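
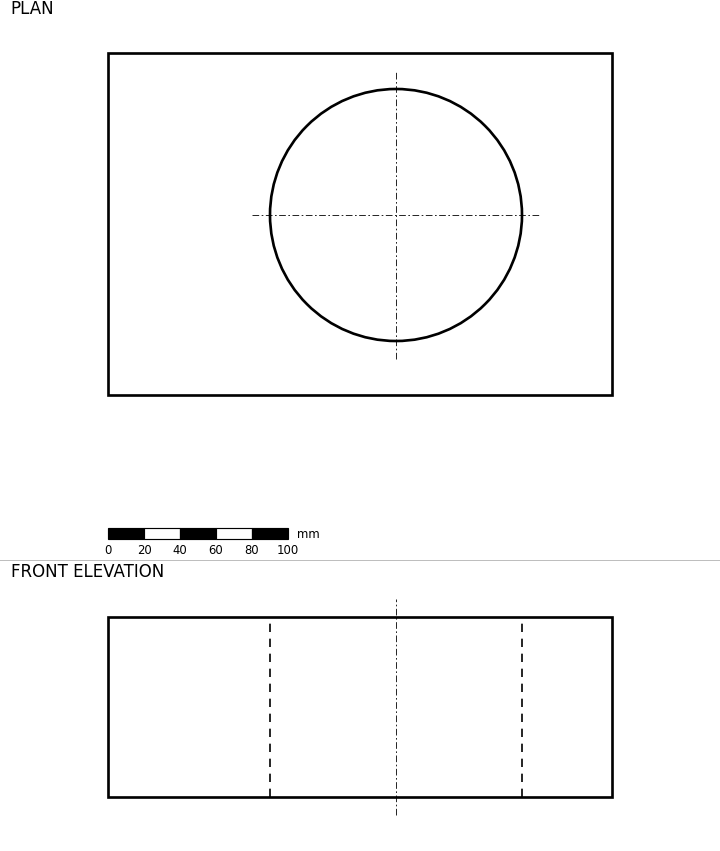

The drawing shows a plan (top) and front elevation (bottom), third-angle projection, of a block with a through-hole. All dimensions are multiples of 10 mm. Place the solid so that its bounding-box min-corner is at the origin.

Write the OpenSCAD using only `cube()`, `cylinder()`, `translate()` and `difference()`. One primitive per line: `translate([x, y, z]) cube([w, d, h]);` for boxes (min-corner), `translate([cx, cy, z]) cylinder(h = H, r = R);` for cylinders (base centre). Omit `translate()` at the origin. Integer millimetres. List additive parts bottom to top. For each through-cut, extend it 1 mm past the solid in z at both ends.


difference() {
  cube([280, 190, 100]);
  translate([160, 100, -1]) cylinder(h = 102, r = 70);
}


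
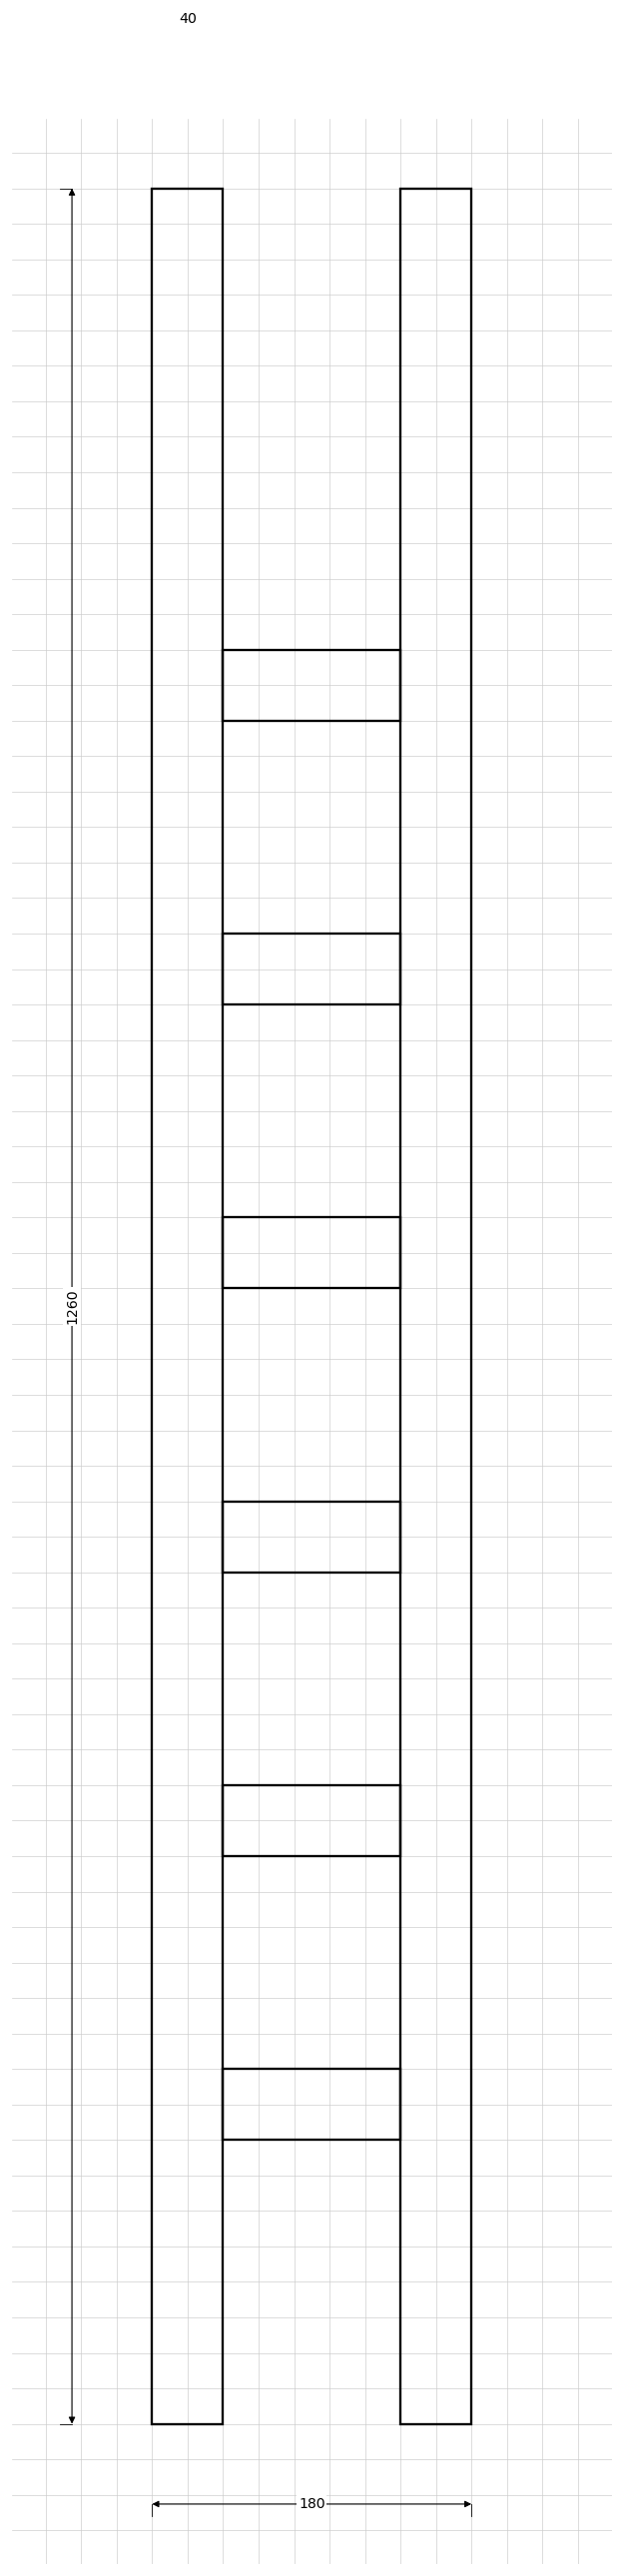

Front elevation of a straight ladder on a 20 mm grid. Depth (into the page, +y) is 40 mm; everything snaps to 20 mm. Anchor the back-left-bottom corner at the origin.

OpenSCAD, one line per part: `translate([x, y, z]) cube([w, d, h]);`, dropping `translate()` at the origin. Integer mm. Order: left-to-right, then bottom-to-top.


cube([40, 40, 1260]);
translate([40, 0, 160]) cube([100, 40, 40]);
translate([40, 0, 320]) cube([100, 40, 40]);
translate([40, 0, 480]) cube([100, 40, 40]);
translate([40, 0, 640]) cube([100, 40, 40]);
translate([40, 0, 800]) cube([100, 40, 40]);
translate([40, 0, 960]) cube([100, 40, 40]);
translate([140, 0, 0]) cube([40, 40, 1260]);


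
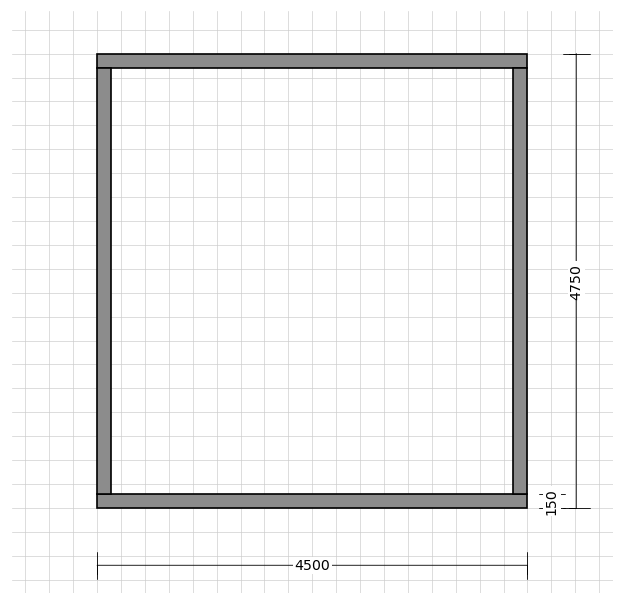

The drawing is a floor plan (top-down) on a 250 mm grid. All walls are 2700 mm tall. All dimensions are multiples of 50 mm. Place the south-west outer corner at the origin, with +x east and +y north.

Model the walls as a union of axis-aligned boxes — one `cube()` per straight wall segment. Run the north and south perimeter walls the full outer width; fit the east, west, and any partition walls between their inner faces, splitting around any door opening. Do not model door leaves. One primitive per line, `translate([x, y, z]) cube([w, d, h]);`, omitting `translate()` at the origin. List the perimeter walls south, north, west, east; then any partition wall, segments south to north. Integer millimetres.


cube([4500, 150, 2700]);
translate([0, 4600, 0]) cube([4500, 150, 2700]);
translate([0, 150, 0]) cube([150, 4450, 2700]);
translate([4350, 150, 0]) cube([150, 4450, 2700]);


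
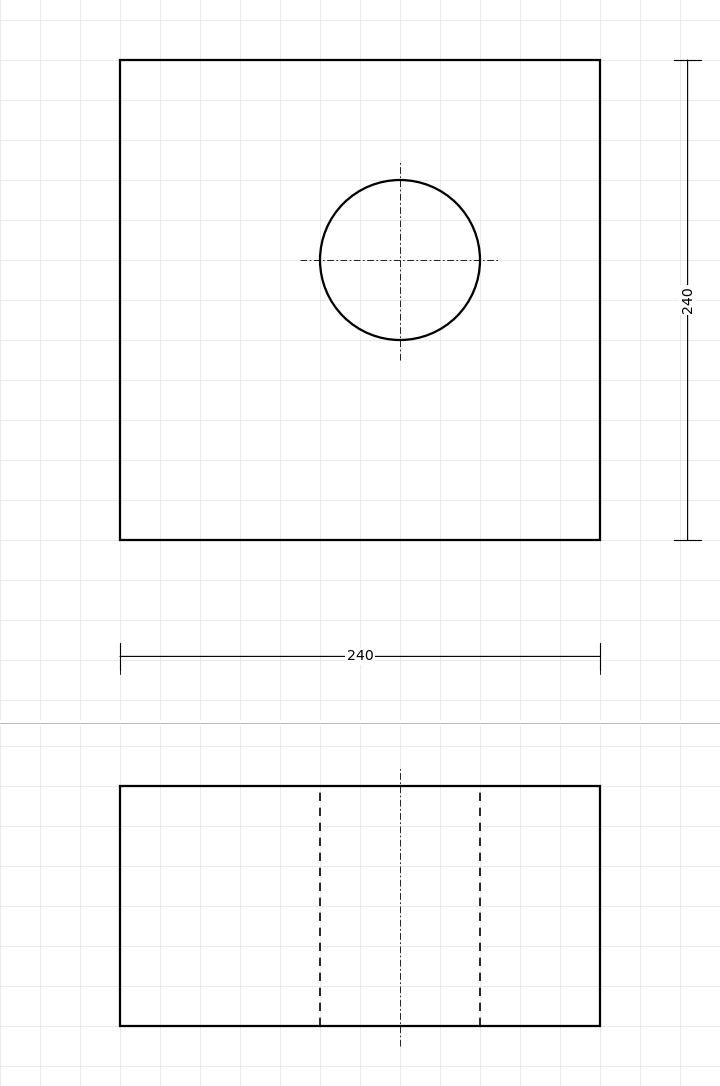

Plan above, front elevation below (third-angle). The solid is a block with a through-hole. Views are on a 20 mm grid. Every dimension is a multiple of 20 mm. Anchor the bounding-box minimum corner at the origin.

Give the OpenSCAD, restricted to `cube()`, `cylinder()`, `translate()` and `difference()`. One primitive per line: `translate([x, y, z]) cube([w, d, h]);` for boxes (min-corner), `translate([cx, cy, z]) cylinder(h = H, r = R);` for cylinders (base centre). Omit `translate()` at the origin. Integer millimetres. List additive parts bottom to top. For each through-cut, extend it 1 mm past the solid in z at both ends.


difference() {
  cube([240, 240, 120]);
  translate([140, 140, -1]) cylinder(h = 122, r = 40);
}


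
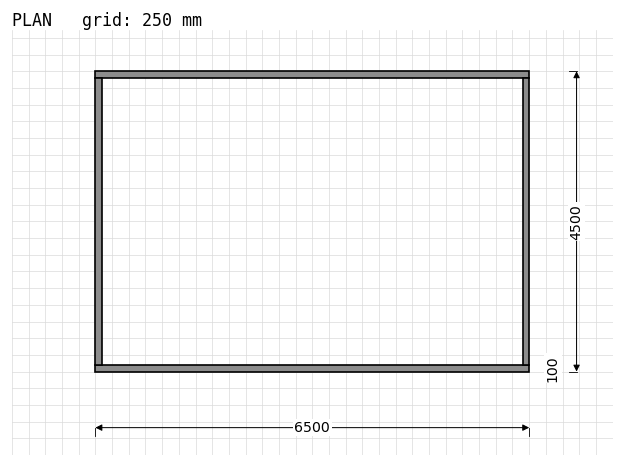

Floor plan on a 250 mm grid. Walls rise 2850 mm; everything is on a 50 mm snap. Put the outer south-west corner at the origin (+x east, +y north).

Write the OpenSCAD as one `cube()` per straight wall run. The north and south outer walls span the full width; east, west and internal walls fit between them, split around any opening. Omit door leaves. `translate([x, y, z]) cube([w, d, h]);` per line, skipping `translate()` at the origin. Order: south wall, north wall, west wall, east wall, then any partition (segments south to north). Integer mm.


cube([6500, 100, 2850]);
translate([0, 4400, 0]) cube([6500, 100, 2850]);
translate([0, 100, 0]) cube([100, 4300, 2850]);
translate([6400, 100, 0]) cube([100, 4300, 2850]);


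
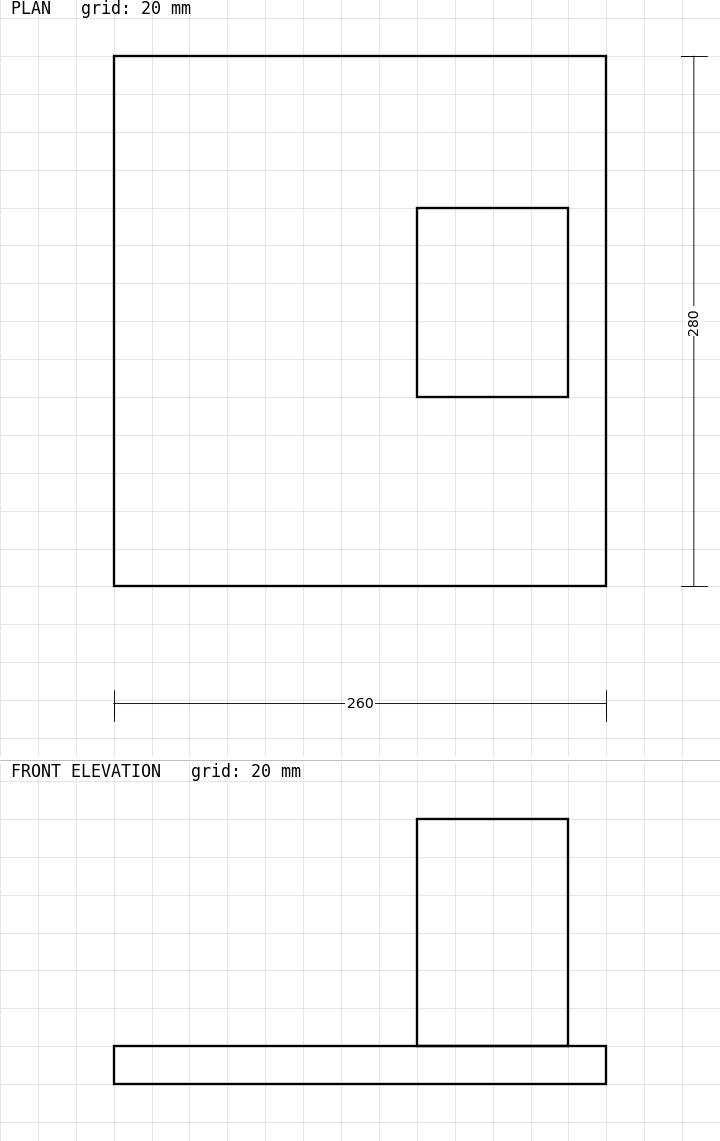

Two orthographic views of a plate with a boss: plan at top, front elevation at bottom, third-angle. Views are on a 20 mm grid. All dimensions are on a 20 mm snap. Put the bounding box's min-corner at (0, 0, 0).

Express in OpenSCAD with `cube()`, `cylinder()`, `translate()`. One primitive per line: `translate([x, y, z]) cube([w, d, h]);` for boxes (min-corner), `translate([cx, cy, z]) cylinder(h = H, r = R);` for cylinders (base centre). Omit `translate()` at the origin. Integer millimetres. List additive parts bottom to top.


cube([260, 280, 20]);
translate([160, 100, 20]) cube([80, 100, 120]);


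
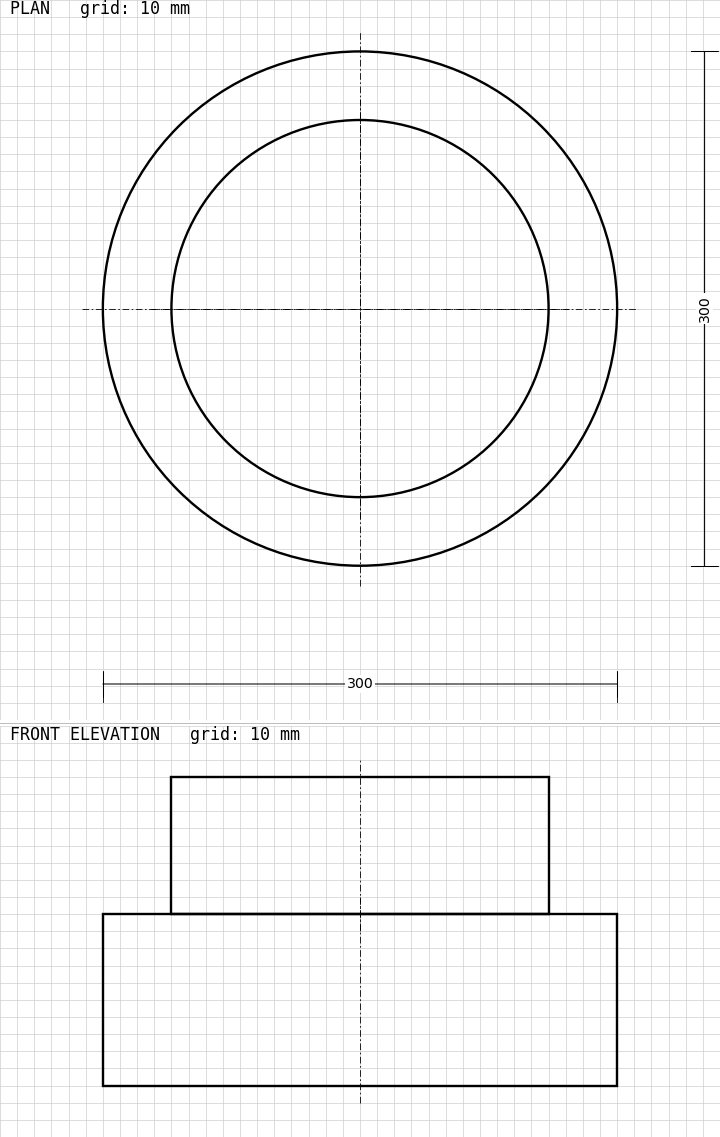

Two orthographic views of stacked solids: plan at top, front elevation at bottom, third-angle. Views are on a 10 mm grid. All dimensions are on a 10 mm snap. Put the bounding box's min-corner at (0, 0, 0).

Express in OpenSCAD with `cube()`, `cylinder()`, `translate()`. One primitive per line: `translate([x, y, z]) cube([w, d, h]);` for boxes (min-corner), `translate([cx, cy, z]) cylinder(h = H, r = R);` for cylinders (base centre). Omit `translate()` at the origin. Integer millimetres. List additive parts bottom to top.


translate([150, 150, 0]) cylinder(h = 100, r = 150);
translate([150, 150, 100]) cylinder(h = 80, r = 110);


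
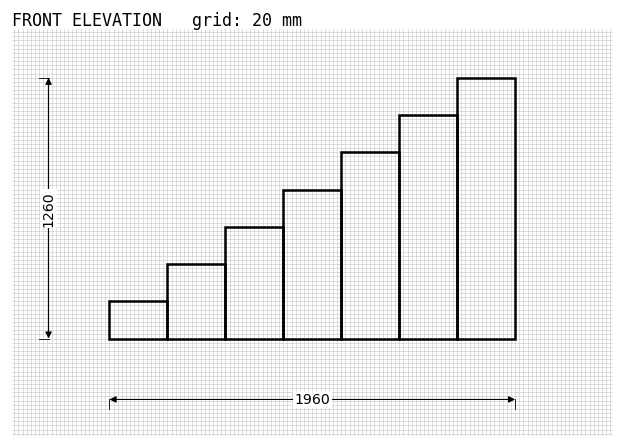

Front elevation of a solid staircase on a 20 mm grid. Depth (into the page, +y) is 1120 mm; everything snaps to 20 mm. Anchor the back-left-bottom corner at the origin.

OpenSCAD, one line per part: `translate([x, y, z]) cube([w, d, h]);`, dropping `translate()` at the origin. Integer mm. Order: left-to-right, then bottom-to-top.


cube([280, 1120, 180]);
translate([280, 0, 0]) cube([280, 1120, 360]);
translate([560, 0, 0]) cube([280, 1120, 540]);
translate([840, 0, 0]) cube([280, 1120, 720]);
translate([1120, 0, 0]) cube([280, 1120, 900]);
translate([1400, 0, 0]) cube([280, 1120, 1080]);
translate([1680, 0, 0]) cube([280, 1120, 1260]);


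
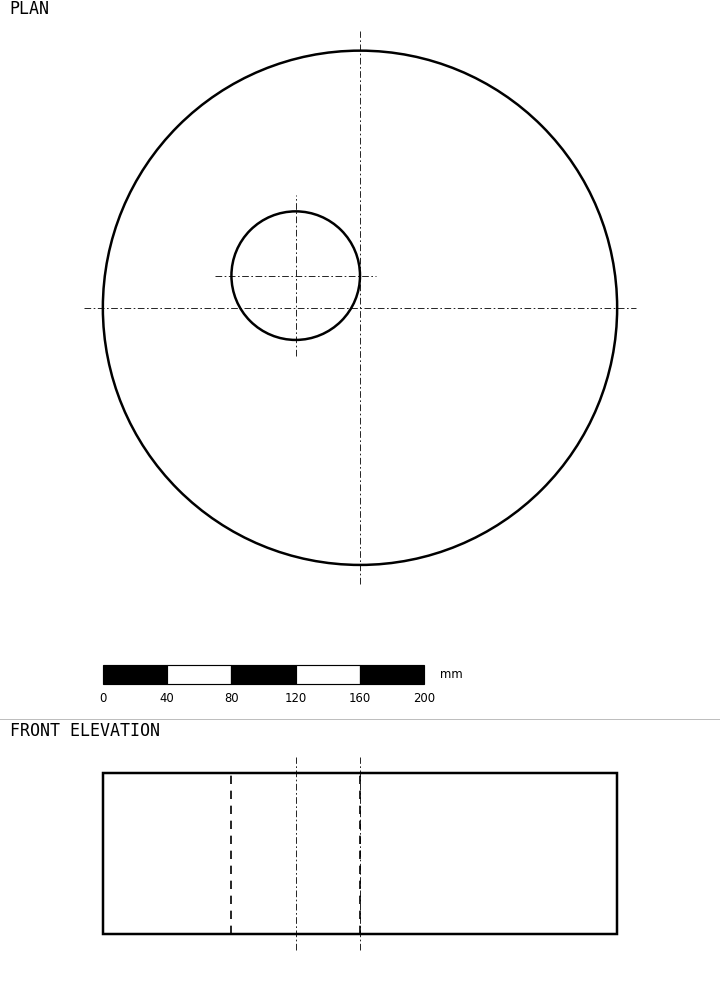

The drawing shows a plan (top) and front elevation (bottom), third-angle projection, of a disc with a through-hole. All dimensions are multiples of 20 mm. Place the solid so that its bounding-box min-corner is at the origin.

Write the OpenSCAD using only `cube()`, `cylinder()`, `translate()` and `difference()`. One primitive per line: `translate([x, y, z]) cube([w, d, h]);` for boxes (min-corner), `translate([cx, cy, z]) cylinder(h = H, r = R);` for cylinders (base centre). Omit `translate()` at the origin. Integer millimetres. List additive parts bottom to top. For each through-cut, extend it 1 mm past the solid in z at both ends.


difference() {
  translate([160, 160, 0]) cylinder(h = 100, r = 160);
  translate([120, 180, -1]) cylinder(h = 102, r = 40);
}


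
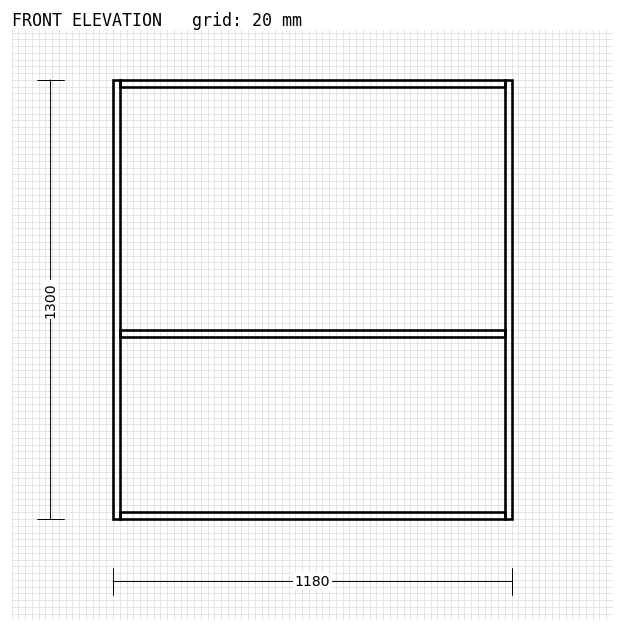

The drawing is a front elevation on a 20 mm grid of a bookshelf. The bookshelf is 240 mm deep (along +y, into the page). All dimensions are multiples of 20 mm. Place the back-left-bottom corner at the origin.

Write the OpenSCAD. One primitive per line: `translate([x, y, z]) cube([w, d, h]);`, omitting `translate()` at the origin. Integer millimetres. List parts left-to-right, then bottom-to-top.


cube([20, 240, 1300]);
translate([20, 0, 0]) cube([1140, 240, 20]);
translate([20, 0, 540]) cube([1140, 240, 20]);
translate([20, 0, 1280]) cube([1140, 240, 20]);
translate([1160, 0, 0]) cube([20, 240, 1300]);


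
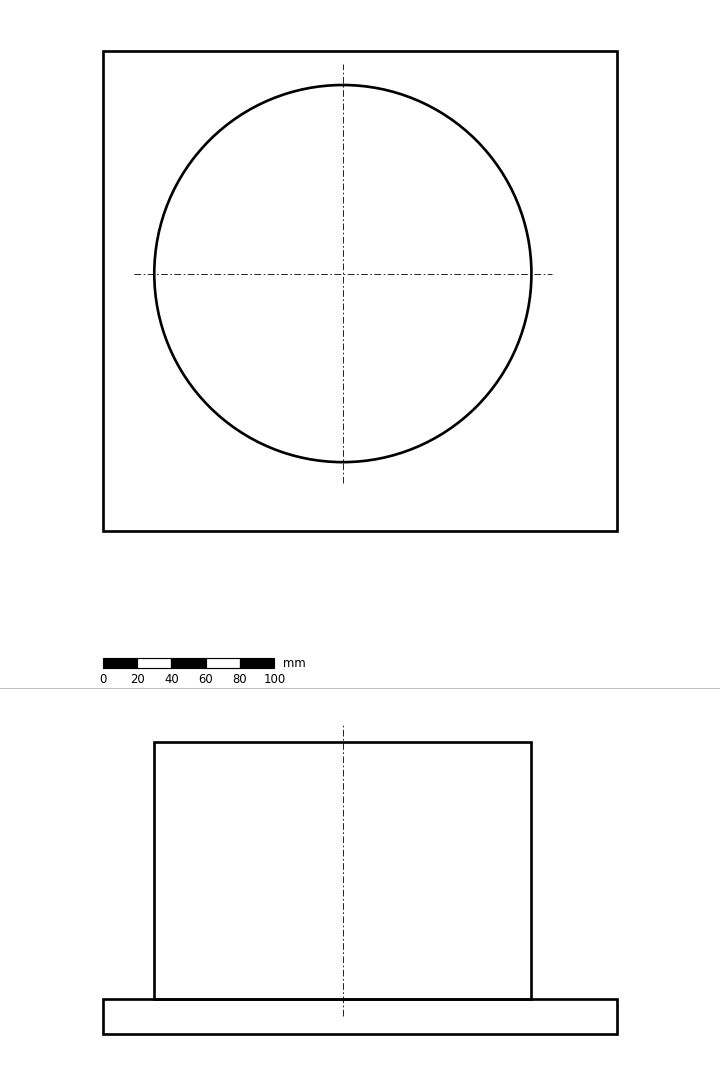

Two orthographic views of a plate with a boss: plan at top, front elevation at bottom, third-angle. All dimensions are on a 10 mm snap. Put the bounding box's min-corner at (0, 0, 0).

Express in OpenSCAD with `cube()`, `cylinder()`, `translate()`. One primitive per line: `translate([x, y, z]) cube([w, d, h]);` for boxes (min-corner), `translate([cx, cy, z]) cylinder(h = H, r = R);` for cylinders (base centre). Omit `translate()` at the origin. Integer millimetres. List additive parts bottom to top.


cube([300, 280, 20]);
translate([140, 150, 20]) cylinder(h = 150, r = 110);


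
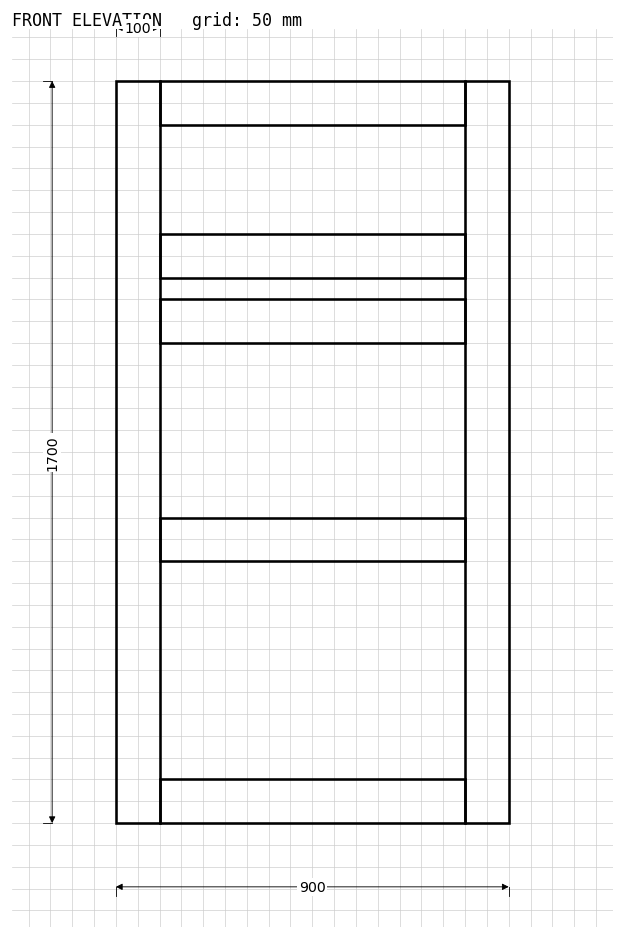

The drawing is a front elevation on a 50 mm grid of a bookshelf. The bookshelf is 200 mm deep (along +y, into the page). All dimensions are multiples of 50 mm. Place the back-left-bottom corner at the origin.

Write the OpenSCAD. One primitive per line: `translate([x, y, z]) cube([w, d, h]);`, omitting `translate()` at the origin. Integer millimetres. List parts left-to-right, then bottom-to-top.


cube([100, 200, 1700]);
translate([100, 0, 0]) cube([700, 200, 100]);
translate([100, 0, 600]) cube([700, 200, 100]);
translate([100, 0, 1100]) cube([700, 200, 100]);
translate([100, 0, 1250]) cube([700, 200, 100]);
translate([100, 0, 1600]) cube([700, 200, 100]);
translate([800, 0, 0]) cube([100, 200, 1700]);


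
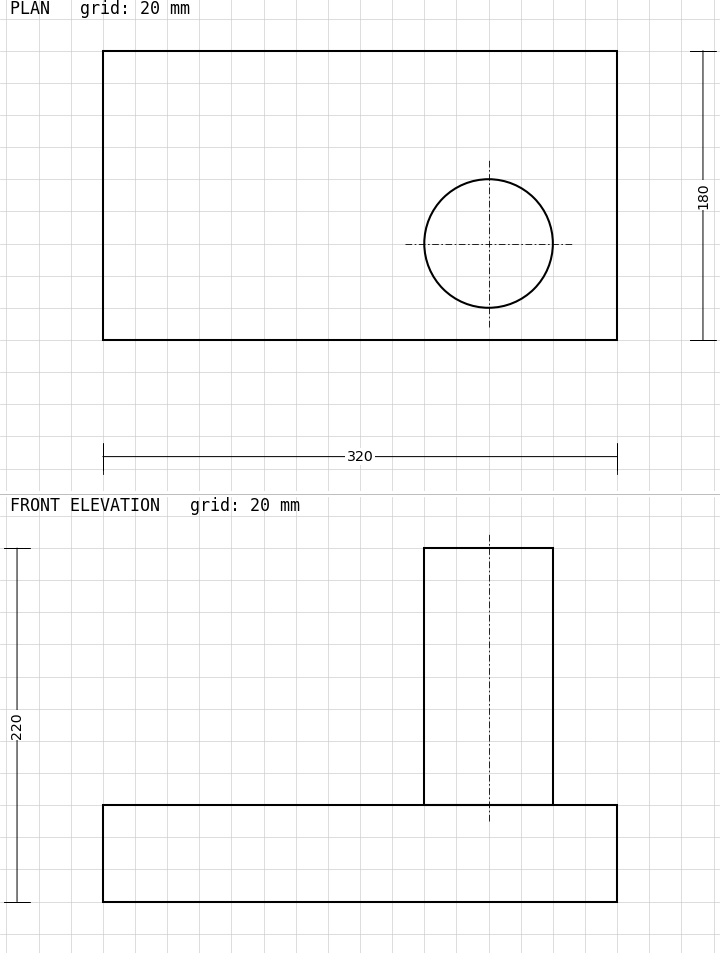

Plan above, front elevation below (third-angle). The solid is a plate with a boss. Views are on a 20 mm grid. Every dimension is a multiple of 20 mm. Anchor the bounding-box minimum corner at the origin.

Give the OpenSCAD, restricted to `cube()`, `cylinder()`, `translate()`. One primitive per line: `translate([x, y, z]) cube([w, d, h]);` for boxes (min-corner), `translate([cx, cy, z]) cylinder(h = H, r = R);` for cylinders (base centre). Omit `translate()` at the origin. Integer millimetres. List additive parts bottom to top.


cube([320, 180, 60]);
translate([240, 60, 60]) cylinder(h = 160, r = 40);


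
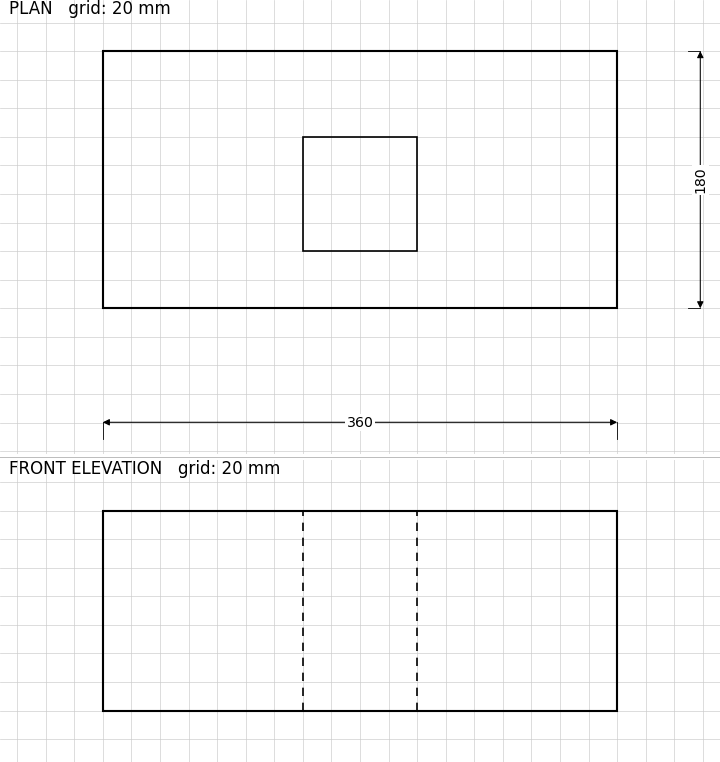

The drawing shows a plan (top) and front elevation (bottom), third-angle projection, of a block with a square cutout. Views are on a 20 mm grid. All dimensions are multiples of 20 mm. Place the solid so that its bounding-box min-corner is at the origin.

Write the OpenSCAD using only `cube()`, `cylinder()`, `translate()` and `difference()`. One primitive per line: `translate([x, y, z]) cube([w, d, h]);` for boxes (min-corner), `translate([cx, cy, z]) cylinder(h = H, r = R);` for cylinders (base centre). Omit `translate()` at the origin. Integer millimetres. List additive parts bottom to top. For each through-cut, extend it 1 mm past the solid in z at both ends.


difference() {
  cube([360, 180, 140]);
  translate([140, 40, -1]) cube([80, 80, 142]);
}


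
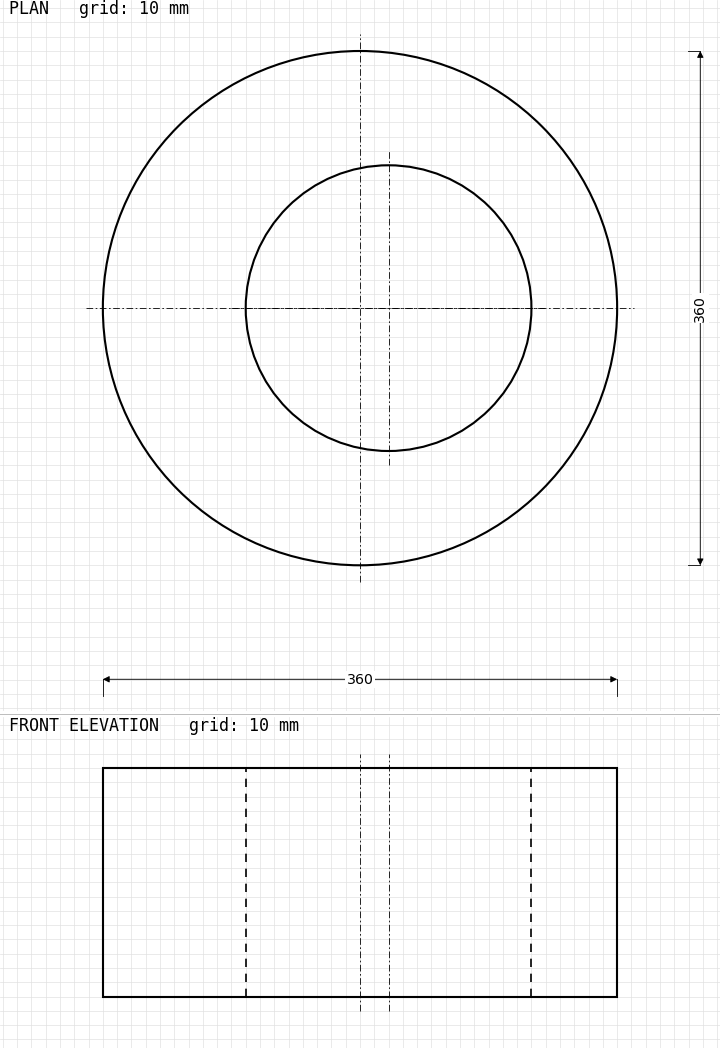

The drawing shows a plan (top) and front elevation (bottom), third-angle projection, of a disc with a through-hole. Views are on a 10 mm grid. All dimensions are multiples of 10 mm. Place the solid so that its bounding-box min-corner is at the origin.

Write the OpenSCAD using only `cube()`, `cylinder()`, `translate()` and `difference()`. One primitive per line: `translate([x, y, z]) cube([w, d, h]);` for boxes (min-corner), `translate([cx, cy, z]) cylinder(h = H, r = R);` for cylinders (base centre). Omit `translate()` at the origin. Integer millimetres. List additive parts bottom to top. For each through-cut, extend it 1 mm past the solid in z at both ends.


difference() {
  translate([180, 180, 0]) cylinder(h = 160, r = 180);
  translate([200, 180, -1]) cylinder(h = 162, r = 100);
}


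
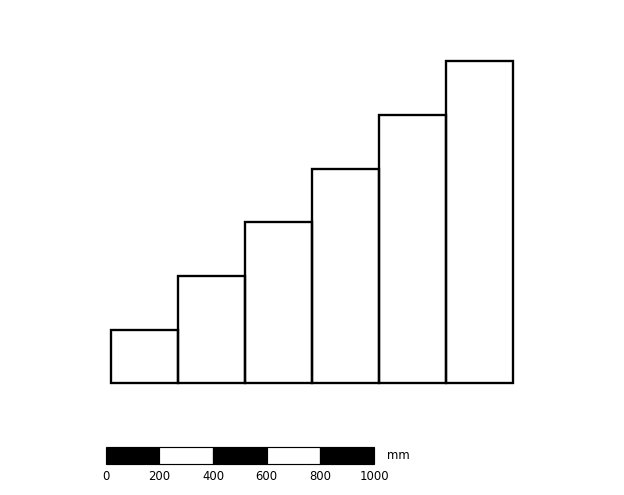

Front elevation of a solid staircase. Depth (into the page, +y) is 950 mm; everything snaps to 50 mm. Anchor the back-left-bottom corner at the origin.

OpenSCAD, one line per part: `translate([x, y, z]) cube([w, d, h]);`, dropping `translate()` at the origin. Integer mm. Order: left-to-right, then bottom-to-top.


cube([250, 950, 200]);
translate([250, 0, 0]) cube([250, 950, 400]);
translate([500, 0, 0]) cube([250, 950, 600]);
translate([750, 0, 0]) cube([250, 950, 800]);
translate([1000, 0, 0]) cube([250, 950, 1000]);
translate([1250, 0, 0]) cube([250, 950, 1200]);


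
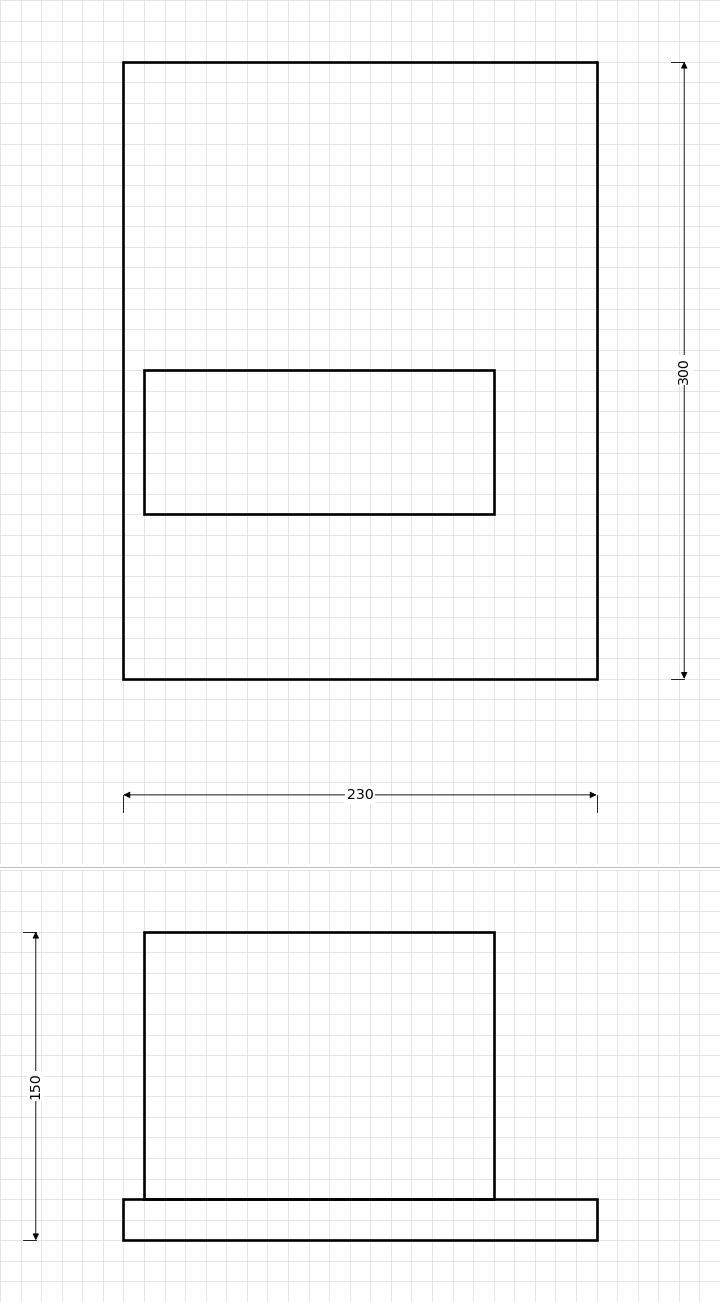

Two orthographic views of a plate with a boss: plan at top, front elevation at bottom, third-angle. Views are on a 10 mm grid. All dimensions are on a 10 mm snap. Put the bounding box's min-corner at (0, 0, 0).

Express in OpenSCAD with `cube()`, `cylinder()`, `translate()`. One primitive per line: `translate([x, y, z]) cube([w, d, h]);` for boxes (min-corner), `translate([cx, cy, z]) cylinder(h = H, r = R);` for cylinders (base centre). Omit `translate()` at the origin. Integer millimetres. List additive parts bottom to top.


cube([230, 300, 20]);
translate([10, 80, 20]) cube([170, 70, 130]);


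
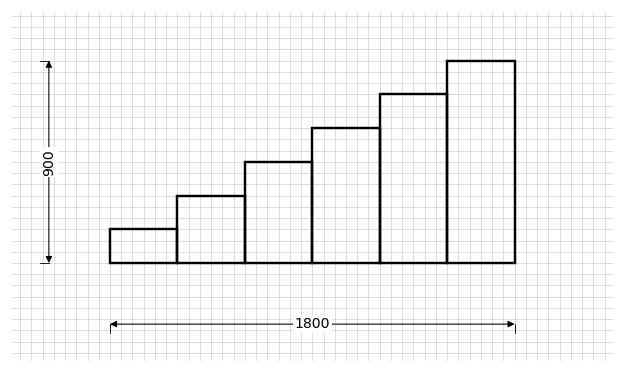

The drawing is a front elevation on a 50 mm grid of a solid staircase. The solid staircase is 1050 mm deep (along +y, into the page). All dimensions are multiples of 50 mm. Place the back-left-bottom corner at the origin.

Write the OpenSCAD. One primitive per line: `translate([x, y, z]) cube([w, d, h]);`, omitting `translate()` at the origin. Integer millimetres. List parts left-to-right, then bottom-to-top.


cube([300, 1050, 150]);
translate([300, 0, 0]) cube([300, 1050, 300]);
translate([600, 0, 0]) cube([300, 1050, 450]);
translate([900, 0, 0]) cube([300, 1050, 600]);
translate([1200, 0, 0]) cube([300, 1050, 750]);
translate([1500, 0, 0]) cube([300, 1050, 900]);


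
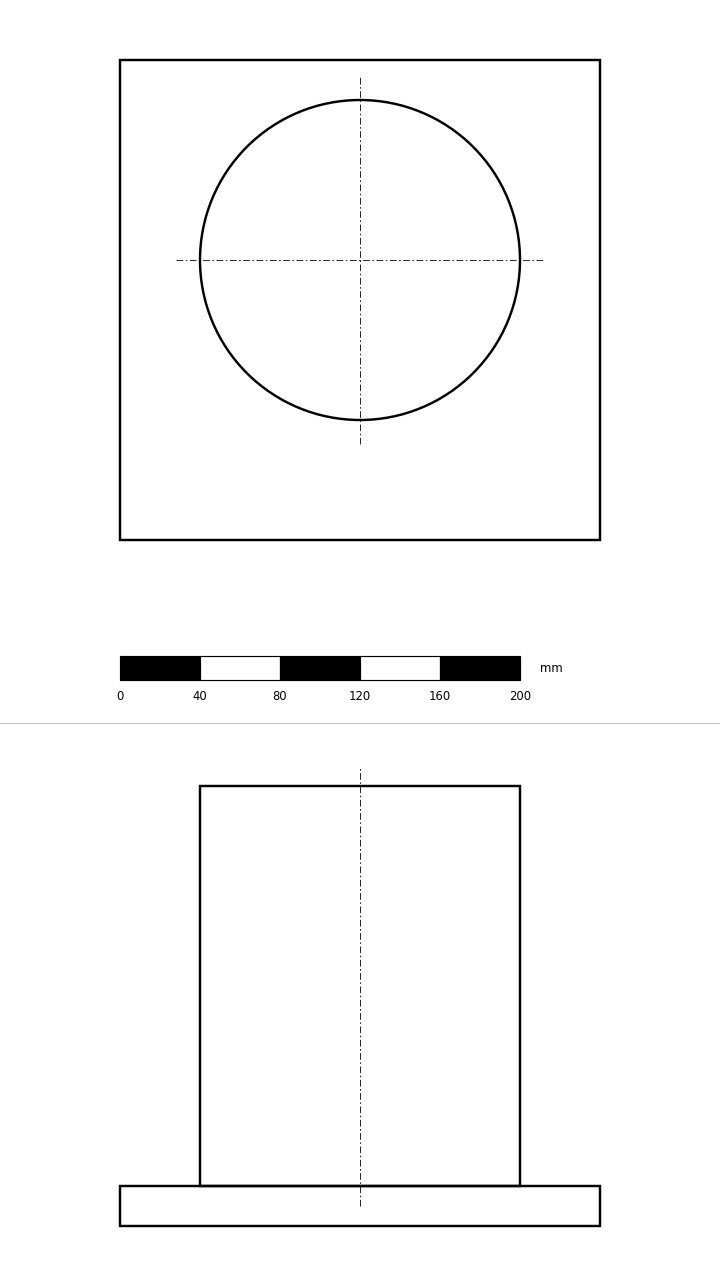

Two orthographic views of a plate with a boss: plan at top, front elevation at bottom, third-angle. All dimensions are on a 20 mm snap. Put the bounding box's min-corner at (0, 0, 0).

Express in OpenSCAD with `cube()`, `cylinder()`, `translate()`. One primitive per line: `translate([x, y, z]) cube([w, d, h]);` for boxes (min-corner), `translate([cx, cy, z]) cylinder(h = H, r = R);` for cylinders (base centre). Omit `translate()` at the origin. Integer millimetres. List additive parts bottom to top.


cube([240, 240, 20]);
translate([120, 140, 20]) cylinder(h = 200, r = 80);


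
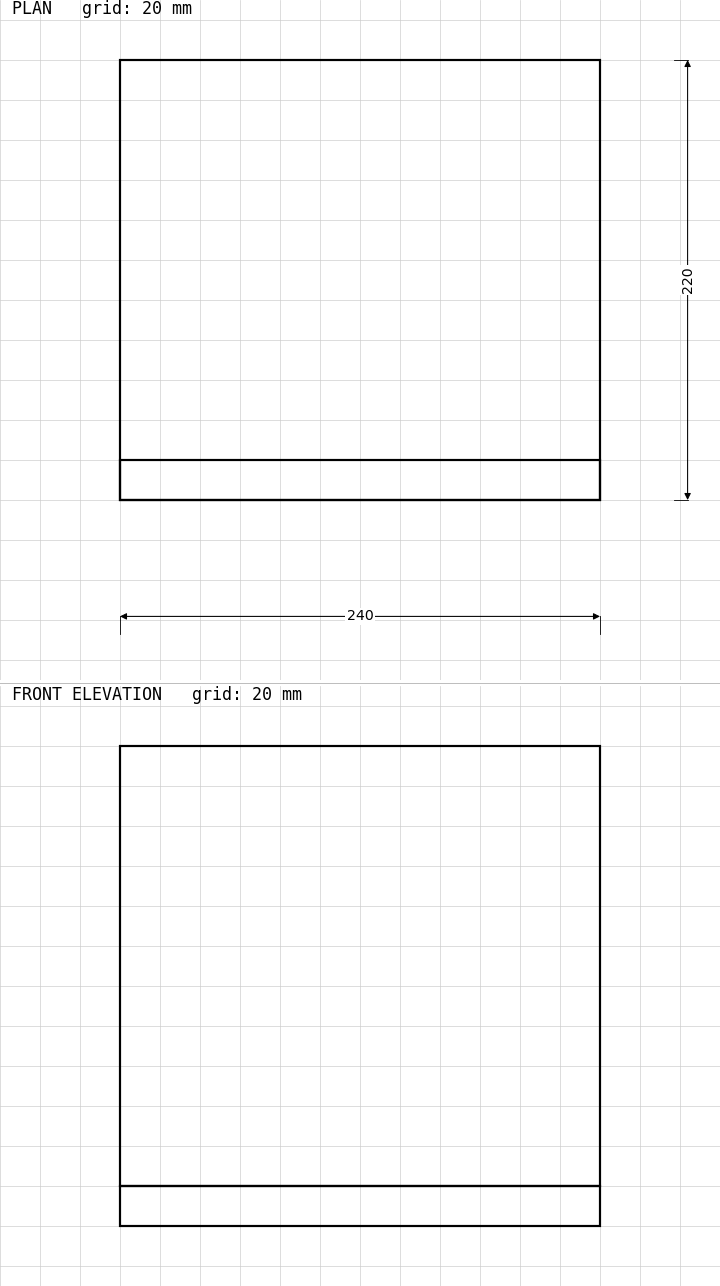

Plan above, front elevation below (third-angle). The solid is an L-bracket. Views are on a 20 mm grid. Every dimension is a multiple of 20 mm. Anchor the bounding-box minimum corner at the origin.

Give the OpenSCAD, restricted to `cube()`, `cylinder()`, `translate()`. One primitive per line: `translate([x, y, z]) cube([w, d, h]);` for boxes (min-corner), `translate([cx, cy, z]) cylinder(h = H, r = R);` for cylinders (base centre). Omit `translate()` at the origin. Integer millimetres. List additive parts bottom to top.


cube([240, 220, 20]);
translate([0, 0, 20]) cube([240, 20, 220]);


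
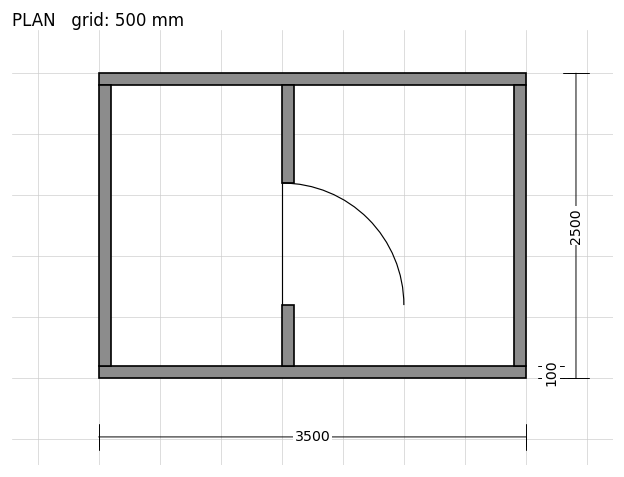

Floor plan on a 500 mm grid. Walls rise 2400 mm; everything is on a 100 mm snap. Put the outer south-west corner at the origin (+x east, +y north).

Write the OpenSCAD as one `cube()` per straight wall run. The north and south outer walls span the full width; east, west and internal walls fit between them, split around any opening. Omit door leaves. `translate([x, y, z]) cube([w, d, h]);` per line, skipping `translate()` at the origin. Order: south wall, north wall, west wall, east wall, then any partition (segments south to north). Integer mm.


cube([3500, 100, 2400]);
translate([0, 2400, 0]) cube([3500, 100, 2400]);
translate([0, 100, 0]) cube([100, 2300, 2400]);
translate([3400, 100, 0]) cube([100, 2300, 2400]);
translate([1500, 100, 0]) cube([100, 500, 2400]);
translate([1500, 1600, 0]) cube([100, 800, 2400]);


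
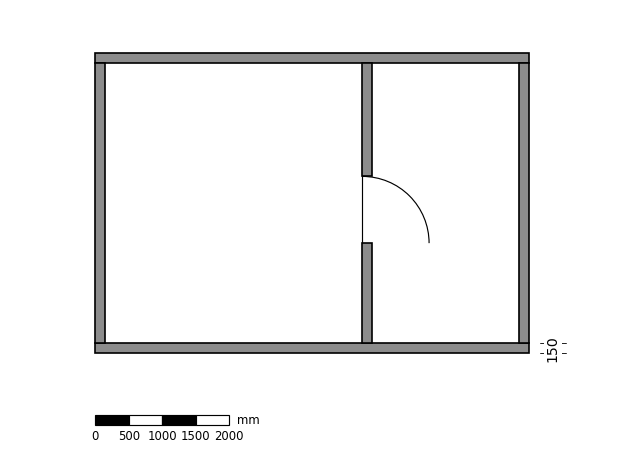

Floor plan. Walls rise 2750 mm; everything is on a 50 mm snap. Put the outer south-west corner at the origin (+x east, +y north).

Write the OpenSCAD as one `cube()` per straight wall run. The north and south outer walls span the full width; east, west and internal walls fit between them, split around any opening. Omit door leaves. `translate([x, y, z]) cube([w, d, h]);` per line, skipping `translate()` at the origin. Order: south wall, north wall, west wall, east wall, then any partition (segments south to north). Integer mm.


cube([6500, 150, 2750]);
translate([0, 4350, 0]) cube([6500, 150, 2750]);
translate([0, 150, 0]) cube([150, 4200, 2750]);
translate([6350, 150, 0]) cube([150, 4200, 2750]);
translate([4000, 150, 0]) cube([150, 1500, 2750]);
translate([4000, 2650, 0]) cube([150, 1700, 2750]);


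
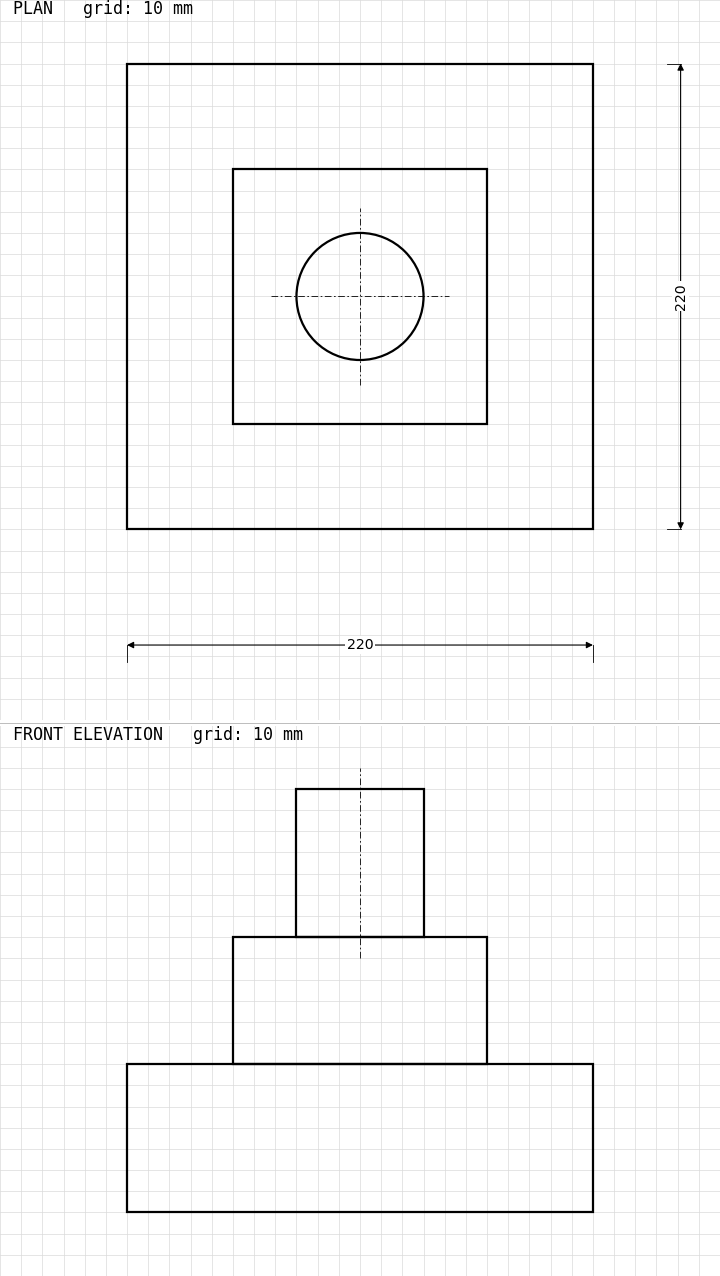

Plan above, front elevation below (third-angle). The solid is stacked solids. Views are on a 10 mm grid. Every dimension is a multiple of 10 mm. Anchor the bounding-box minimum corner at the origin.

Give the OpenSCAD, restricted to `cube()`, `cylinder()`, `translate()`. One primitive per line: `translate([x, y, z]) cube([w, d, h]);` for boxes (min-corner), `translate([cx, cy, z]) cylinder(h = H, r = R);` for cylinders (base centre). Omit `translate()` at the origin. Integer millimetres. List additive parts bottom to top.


cube([220, 220, 70]);
translate([50, 50, 70]) cube([120, 120, 60]);
translate([110, 110, 130]) cylinder(h = 70, r = 30);


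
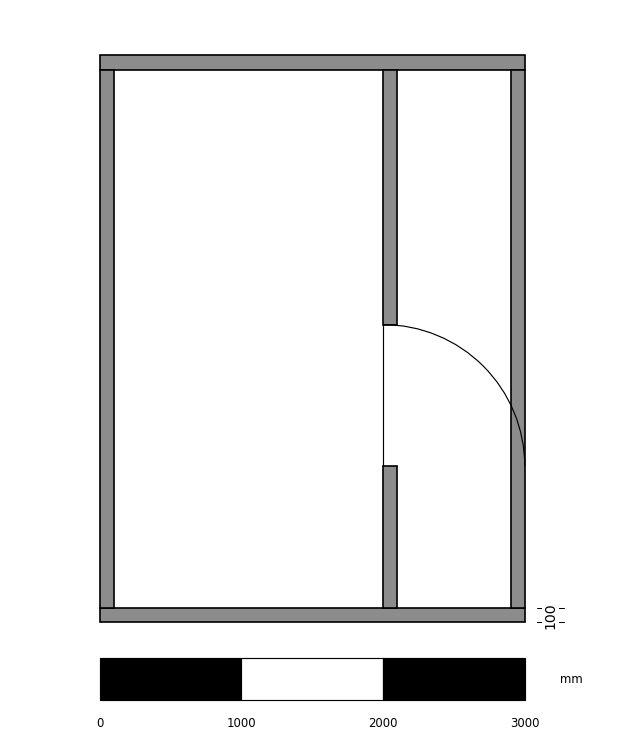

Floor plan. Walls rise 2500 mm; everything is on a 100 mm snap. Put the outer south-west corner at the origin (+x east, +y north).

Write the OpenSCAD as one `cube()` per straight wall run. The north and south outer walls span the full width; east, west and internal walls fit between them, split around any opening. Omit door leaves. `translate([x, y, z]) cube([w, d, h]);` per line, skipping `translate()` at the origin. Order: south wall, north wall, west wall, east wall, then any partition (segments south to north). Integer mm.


cube([3000, 100, 2500]);
translate([0, 3900, 0]) cube([3000, 100, 2500]);
translate([0, 100, 0]) cube([100, 3800, 2500]);
translate([2900, 100, 0]) cube([100, 3800, 2500]);
translate([2000, 100, 0]) cube([100, 1000, 2500]);
translate([2000, 2100, 0]) cube([100, 1800, 2500]);


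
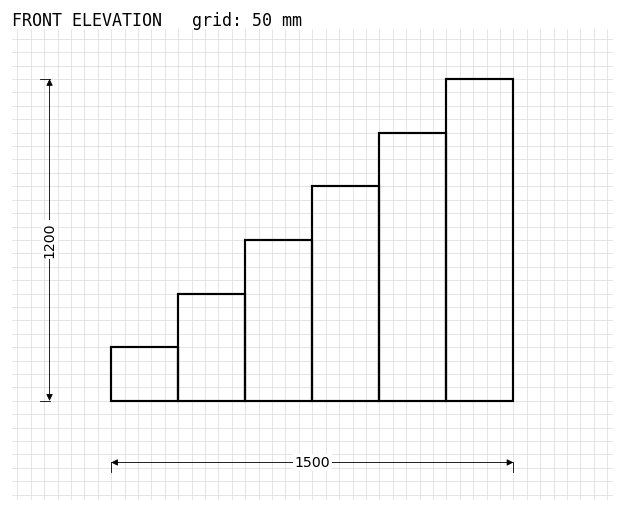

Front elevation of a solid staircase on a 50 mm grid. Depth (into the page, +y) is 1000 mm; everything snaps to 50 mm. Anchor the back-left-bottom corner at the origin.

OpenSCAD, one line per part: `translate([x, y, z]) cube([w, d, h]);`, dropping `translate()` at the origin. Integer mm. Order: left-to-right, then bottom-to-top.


cube([250, 1000, 200]);
translate([250, 0, 0]) cube([250, 1000, 400]);
translate([500, 0, 0]) cube([250, 1000, 600]);
translate([750, 0, 0]) cube([250, 1000, 800]);
translate([1000, 0, 0]) cube([250, 1000, 1000]);
translate([1250, 0, 0]) cube([250, 1000, 1200]);


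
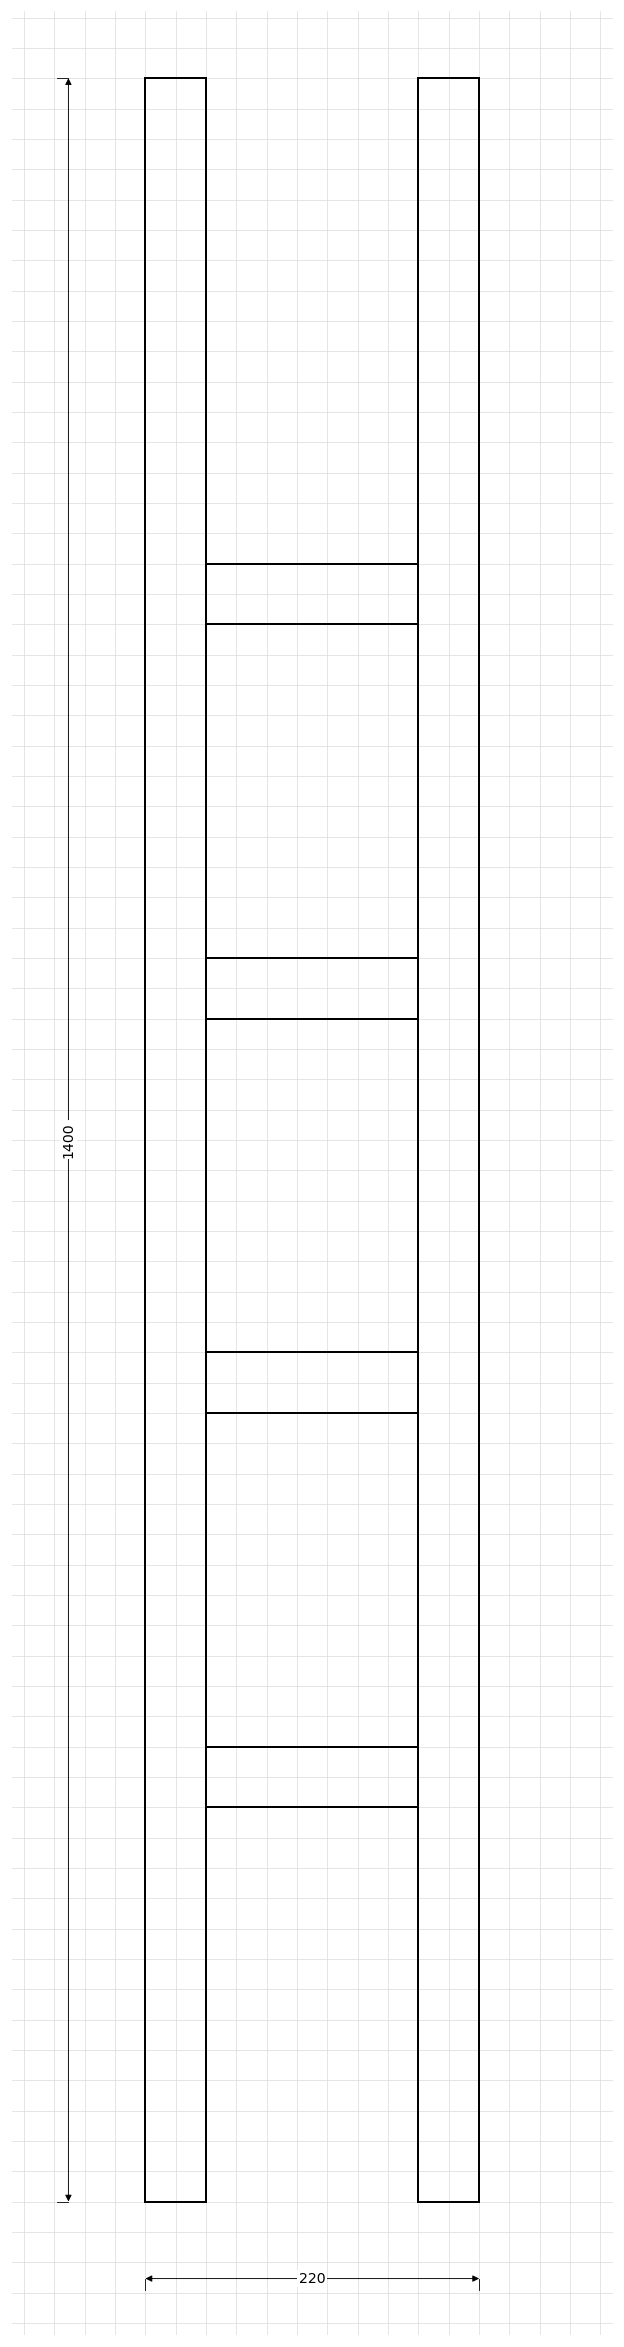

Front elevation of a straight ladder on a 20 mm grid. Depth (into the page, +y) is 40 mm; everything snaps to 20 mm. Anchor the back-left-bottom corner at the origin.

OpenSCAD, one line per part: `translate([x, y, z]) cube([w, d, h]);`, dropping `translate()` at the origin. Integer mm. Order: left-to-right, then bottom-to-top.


cube([40, 40, 1400]);
translate([40, 0, 260]) cube([140, 40, 40]);
translate([40, 0, 520]) cube([140, 40, 40]);
translate([40, 0, 780]) cube([140, 40, 40]);
translate([40, 0, 1040]) cube([140, 40, 40]);
translate([180, 0, 0]) cube([40, 40, 1400]);


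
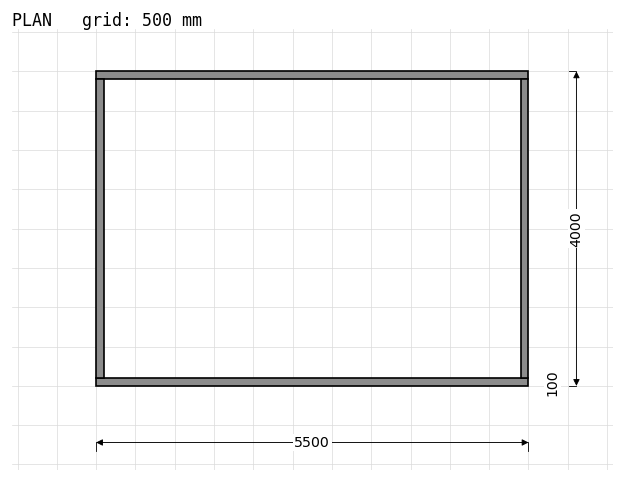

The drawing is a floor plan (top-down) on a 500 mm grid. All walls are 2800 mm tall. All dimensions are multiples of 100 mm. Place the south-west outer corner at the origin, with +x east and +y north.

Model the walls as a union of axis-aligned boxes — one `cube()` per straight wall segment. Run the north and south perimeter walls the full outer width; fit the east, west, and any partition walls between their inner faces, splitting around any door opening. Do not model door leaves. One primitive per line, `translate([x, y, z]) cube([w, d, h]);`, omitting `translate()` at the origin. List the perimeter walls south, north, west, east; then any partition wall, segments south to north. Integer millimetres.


cube([5500, 100, 2800]);
translate([0, 3900, 0]) cube([5500, 100, 2800]);
translate([0, 100, 0]) cube([100, 3800, 2800]);
translate([5400, 100, 0]) cube([100, 3800, 2800]);


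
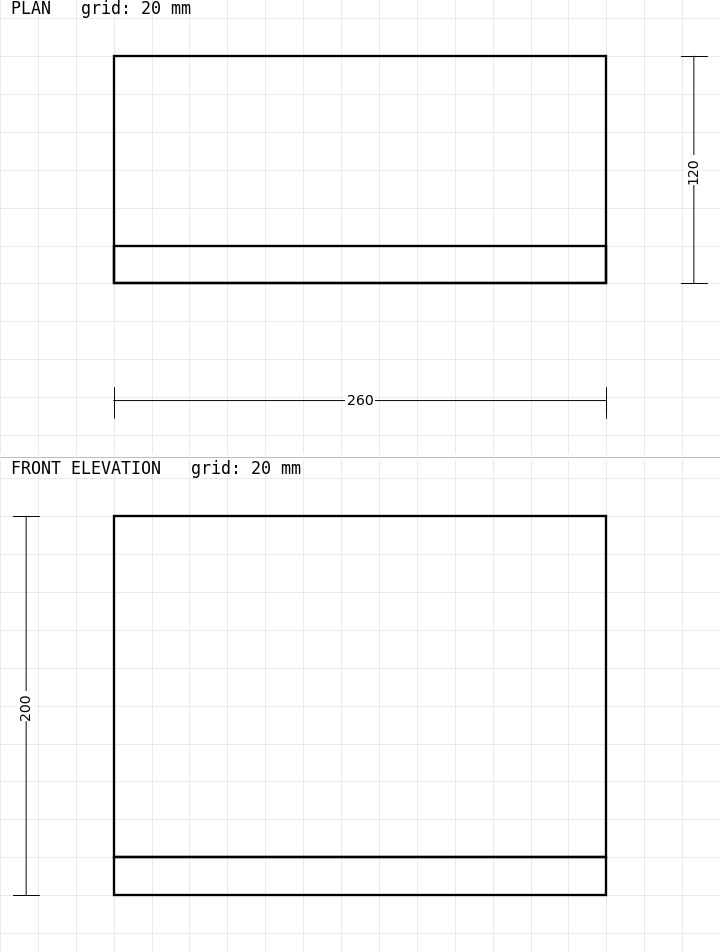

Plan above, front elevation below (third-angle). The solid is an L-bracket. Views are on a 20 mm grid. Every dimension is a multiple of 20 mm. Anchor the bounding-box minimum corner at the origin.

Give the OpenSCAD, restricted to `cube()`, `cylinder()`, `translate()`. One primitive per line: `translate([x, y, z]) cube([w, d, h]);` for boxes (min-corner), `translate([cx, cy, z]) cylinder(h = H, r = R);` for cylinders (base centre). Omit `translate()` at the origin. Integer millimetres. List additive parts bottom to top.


cube([260, 120, 20]);
translate([0, 0, 20]) cube([260, 20, 180]);


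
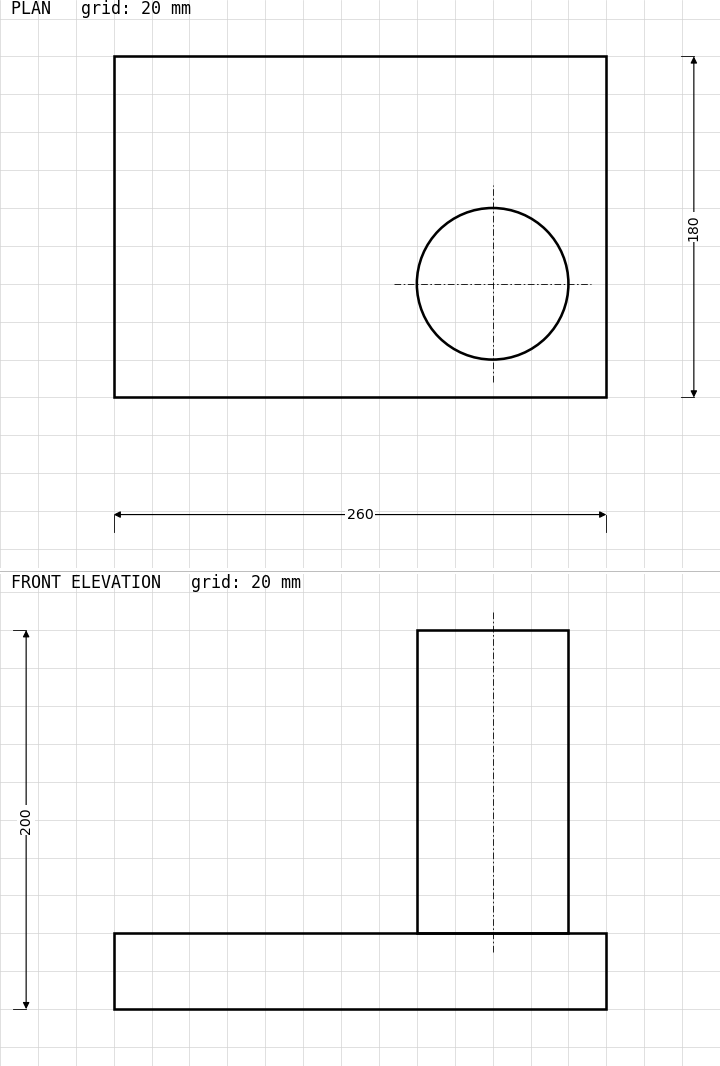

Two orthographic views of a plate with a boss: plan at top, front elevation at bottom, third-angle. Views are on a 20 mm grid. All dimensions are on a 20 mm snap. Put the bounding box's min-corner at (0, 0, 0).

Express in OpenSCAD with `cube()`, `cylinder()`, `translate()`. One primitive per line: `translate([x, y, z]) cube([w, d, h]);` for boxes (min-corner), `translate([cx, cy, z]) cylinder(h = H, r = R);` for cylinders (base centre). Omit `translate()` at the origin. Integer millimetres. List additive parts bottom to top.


cube([260, 180, 40]);
translate([200, 60, 40]) cylinder(h = 160, r = 40);


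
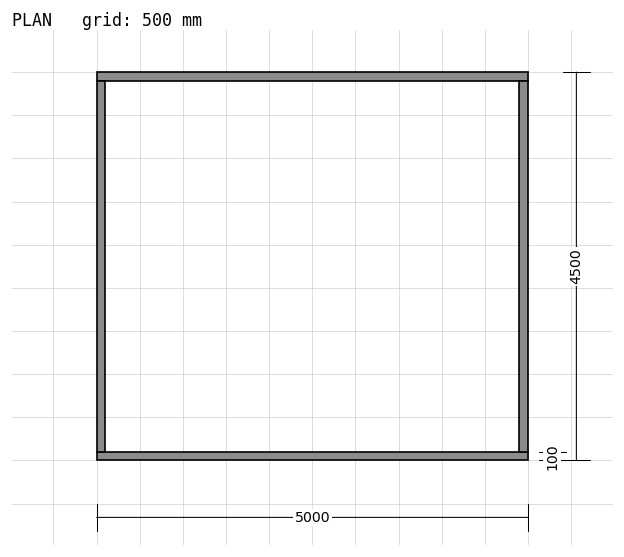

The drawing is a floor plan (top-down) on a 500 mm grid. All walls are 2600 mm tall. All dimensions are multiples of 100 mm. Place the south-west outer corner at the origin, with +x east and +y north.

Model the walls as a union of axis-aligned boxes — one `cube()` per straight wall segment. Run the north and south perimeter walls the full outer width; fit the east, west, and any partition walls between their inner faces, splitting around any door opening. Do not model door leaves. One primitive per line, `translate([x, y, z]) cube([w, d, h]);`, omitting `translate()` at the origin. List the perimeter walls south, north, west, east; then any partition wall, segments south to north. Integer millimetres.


cube([5000, 100, 2600]);
translate([0, 4400, 0]) cube([5000, 100, 2600]);
translate([0, 100, 0]) cube([100, 4300, 2600]);
translate([4900, 100, 0]) cube([100, 4300, 2600]);


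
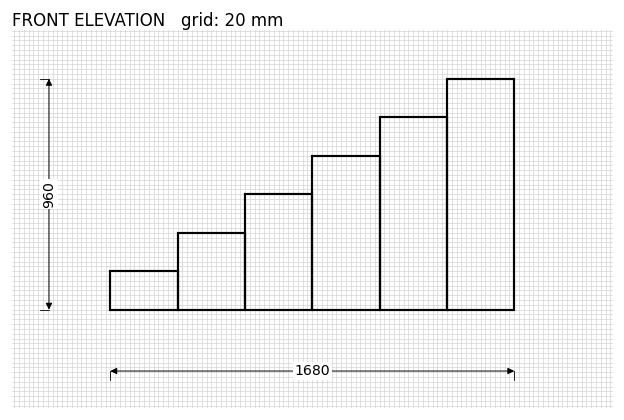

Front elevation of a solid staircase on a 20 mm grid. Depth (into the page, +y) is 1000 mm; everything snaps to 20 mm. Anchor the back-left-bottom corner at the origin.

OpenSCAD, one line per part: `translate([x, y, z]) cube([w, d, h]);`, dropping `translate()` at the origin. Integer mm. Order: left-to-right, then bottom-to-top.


cube([280, 1000, 160]);
translate([280, 0, 0]) cube([280, 1000, 320]);
translate([560, 0, 0]) cube([280, 1000, 480]);
translate([840, 0, 0]) cube([280, 1000, 640]);
translate([1120, 0, 0]) cube([280, 1000, 800]);
translate([1400, 0, 0]) cube([280, 1000, 960]);


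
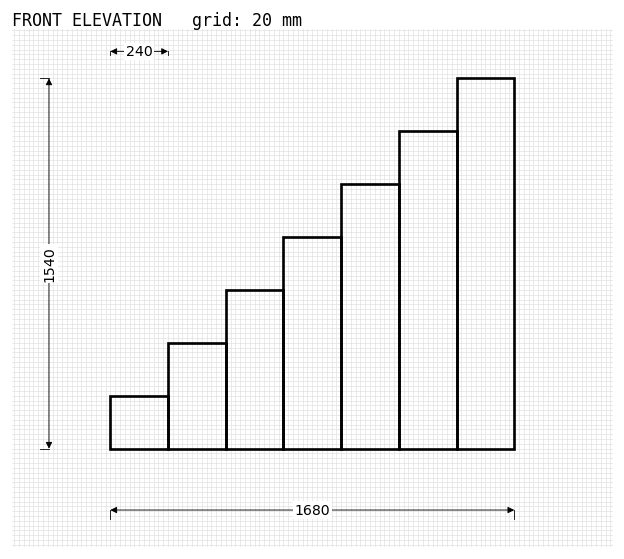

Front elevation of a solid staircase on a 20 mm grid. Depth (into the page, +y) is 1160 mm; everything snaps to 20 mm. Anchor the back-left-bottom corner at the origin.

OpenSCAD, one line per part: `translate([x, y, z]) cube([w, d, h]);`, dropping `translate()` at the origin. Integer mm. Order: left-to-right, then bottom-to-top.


cube([240, 1160, 220]);
translate([240, 0, 0]) cube([240, 1160, 440]);
translate([480, 0, 0]) cube([240, 1160, 660]);
translate([720, 0, 0]) cube([240, 1160, 880]);
translate([960, 0, 0]) cube([240, 1160, 1100]);
translate([1200, 0, 0]) cube([240, 1160, 1320]);
translate([1440, 0, 0]) cube([240, 1160, 1540]);


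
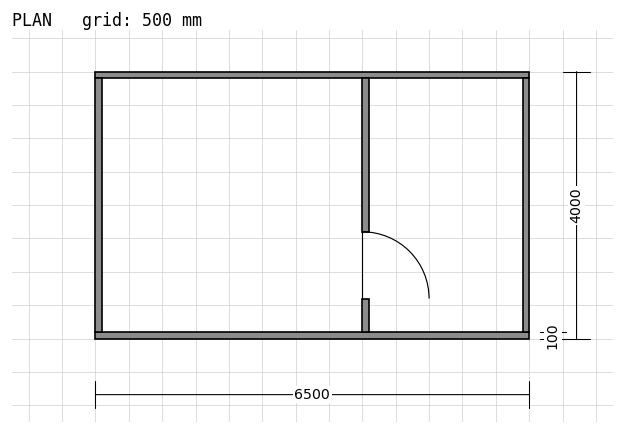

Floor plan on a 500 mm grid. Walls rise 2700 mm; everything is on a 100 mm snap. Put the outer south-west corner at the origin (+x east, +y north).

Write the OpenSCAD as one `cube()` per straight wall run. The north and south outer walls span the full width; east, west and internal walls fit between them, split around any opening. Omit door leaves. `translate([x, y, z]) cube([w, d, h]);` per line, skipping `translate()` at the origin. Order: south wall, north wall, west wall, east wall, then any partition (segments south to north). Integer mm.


cube([6500, 100, 2700]);
translate([0, 3900, 0]) cube([6500, 100, 2700]);
translate([0, 100, 0]) cube([100, 3800, 2700]);
translate([6400, 100, 0]) cube([100, 3800, 2700]);
translate([4000, 100, 0]) cube([100, 500, 2700]);
translate([4000, 1600, 0]) cube([100, 2300, 2700]);


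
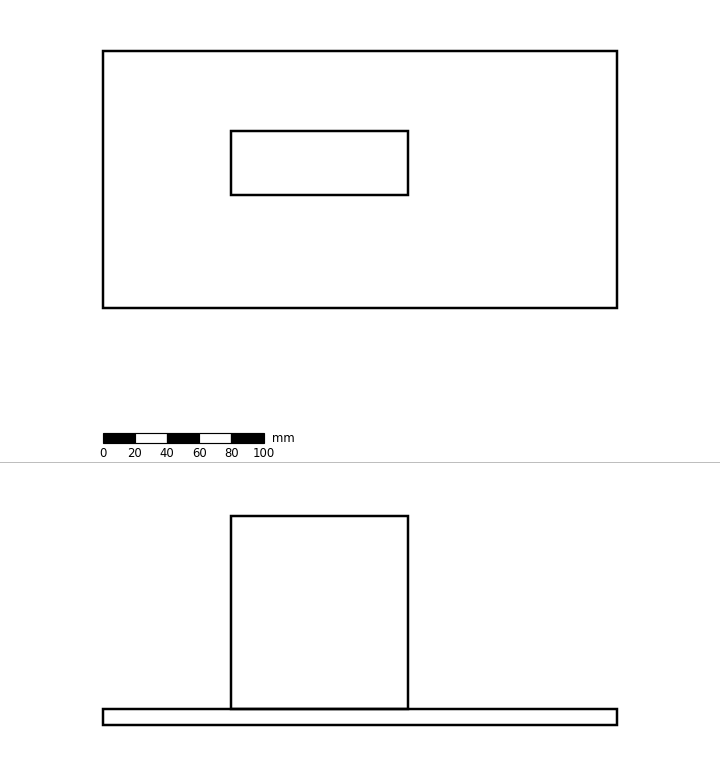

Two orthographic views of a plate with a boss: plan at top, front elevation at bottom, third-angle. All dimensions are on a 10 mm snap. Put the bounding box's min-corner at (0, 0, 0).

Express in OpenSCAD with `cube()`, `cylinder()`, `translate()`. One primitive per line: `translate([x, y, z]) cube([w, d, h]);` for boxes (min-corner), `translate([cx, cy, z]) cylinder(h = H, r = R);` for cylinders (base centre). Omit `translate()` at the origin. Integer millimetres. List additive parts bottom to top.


cube([320, 160, 10]);
translate([80, 70, 10]) cube([110, 40, 120]);


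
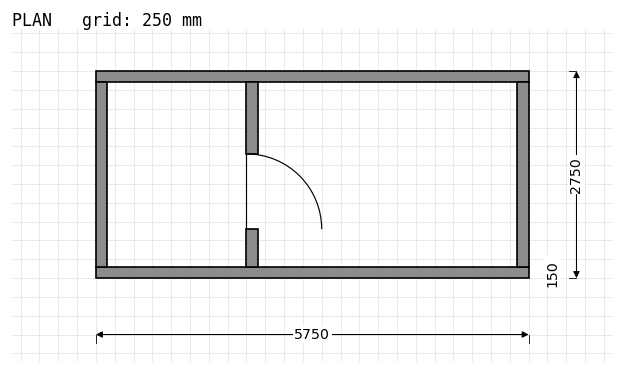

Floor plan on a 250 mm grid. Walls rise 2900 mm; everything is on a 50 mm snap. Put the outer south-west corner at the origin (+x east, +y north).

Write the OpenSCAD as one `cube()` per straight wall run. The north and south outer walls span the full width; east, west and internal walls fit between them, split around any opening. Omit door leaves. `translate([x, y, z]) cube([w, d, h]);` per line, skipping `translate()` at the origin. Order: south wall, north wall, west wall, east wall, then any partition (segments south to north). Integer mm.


cube([5750, 150, 2900]);
translate([0, 2600, 0]) cube([5750, 150, 2900]);
translate([0, 150, 0]) cube([150, 2450, 2900]);
translate([5600, 150, 0]) cube([150, 2450, 2900]);
translate([2000, 150, 0]) cube([150, 500, 2900]);
translate([2000, 1650, 0]) cube([150, 950, 2900]);


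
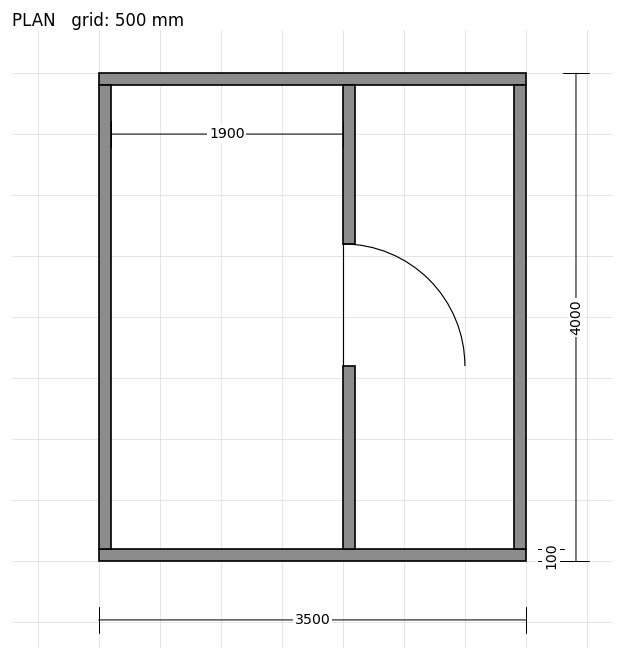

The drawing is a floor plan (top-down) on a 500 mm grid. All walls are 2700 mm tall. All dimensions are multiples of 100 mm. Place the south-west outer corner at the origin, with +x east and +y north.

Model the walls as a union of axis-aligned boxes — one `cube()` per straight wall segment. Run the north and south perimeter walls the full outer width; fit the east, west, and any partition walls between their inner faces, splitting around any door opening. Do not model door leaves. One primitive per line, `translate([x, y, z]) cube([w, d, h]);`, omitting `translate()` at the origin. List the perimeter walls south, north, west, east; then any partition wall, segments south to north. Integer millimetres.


cube([3500, 100, 2700]);
translate([0, 3900, 0]) cube([3500, 100, 2700]);
translate([0, 100, 0]) cube([100, 3800, 2700]);
translate([3400, 100, 0]) cube([100, 3800, 2700]);
translate([2000, 100, 0]) cube([100, 1500, 2700]);
translate([2000, 2600, 0]) cube([100, 1300, 2700]);


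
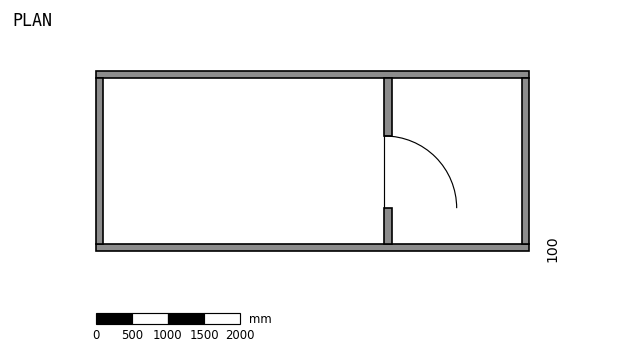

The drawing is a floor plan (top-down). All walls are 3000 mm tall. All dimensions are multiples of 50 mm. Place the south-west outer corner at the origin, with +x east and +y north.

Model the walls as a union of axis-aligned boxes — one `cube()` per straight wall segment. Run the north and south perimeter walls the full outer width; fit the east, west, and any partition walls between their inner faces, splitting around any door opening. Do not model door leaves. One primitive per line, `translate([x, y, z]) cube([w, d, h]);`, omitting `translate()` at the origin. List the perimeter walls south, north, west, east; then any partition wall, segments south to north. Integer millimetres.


cube([6000, 100, 3000]);
translate([0, 2400, 0]) cube([6000, 100, 3000]);
translate([0, 100, 0]) cube([100, 2300, 3000]);
translate([5900, 100, 0]) cube([100, 2300, 3000]);
translate([4000, 100, 0]) cube([100, 500, 3000]);
translate([4000, 1600, 0]) cube([100, 800, 3000]);
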